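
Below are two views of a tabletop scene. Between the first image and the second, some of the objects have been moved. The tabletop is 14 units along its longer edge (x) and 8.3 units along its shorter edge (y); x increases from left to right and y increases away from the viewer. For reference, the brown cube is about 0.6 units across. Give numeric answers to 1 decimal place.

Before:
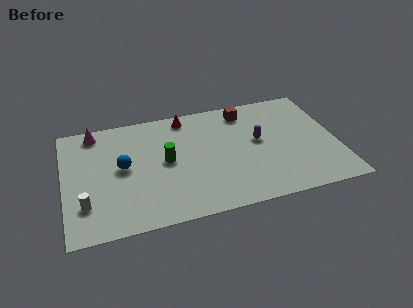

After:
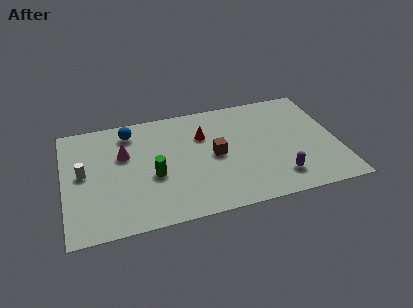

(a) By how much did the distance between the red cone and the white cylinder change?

-1.1

They were about 7.4 units apart before and 6.3 after — 1.1 units closer together.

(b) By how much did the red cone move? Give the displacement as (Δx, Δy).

(0.8, -1.6)

From the two frames, the red cone sits at roughly (6.4, 7.3) before and (7.2, 5.7) after.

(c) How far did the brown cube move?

3.4

The brown cube was near (9.5, 7.0) before and (7.7, 4.1) after, so it travelled √(1.8² + 2.9²) ≈ 3.4 units.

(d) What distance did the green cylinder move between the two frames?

1.1

From (5.2, 4.3) to (4.5, 3.4), the green cylinder covered √(0.7² + 0.9²) ≈ 1.1 units.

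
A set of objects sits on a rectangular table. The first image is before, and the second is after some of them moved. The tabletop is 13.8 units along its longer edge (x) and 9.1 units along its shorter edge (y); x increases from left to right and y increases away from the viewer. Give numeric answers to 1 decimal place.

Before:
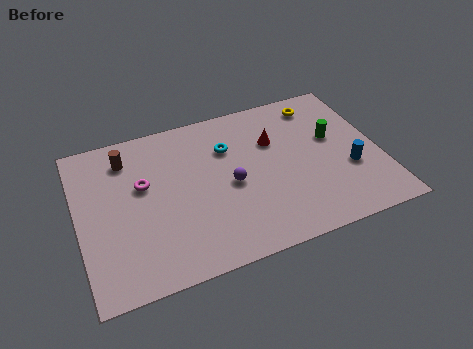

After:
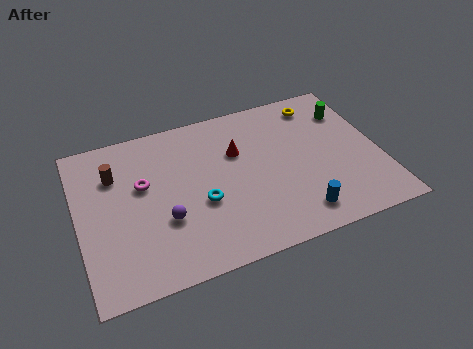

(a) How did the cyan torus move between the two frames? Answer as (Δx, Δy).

(-1.5, -2.8)

The cyan torus was at about (7.0, 6.4) and moved to about (5.5, 3.6).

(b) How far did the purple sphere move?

3.3

From (6.9, 4.2) to (3.8, 3.2), the purple sphere covered √(3.1² + 1.0²) ≈ 3.3 units.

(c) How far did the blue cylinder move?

3.2

From (12.3, 3.3) to (9.7, 1.5), the blue cylinder covered √(2.6² + 1.8²) ≈ 3.2 units.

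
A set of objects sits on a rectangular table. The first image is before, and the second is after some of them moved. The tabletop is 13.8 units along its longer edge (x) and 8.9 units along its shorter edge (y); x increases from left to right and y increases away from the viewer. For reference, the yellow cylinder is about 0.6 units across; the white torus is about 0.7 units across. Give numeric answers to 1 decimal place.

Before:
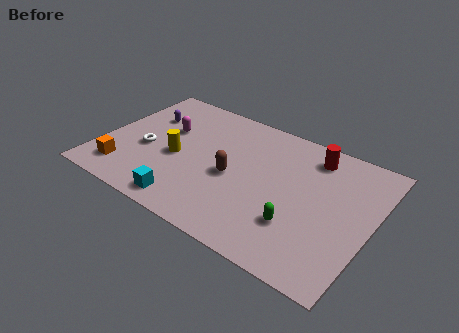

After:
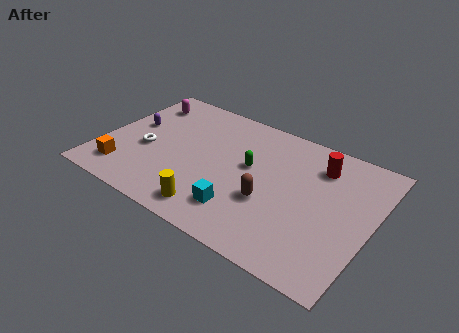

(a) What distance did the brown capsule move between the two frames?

2.1

The brown capsule was near (6.8, 4.0) before and (8.8, 3.3) after, so it travelled √(2.0² + 0.7²) ≈ 2.1 units.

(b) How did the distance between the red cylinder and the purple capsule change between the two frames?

+1.0

Before: roughly 8.7 units apart; after: 9.7. That's 1.0 units further apart.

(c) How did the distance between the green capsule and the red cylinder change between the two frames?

-1.0

The distance was about 4.8 in the first image and 3.8 in the second, so they moved 1.0 units closer together.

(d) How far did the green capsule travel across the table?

3.8

From (10.4, 2.6) to (7.5, 5.1), the green capsule covered √(2.9² + 2.5²) ≈ 3.8 units.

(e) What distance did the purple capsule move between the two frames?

1.1

From (1.8, 6.1) to (1.3, 5.1), the purple capsule covered √(0.5² + 1.0²) ≈ 1.1 units.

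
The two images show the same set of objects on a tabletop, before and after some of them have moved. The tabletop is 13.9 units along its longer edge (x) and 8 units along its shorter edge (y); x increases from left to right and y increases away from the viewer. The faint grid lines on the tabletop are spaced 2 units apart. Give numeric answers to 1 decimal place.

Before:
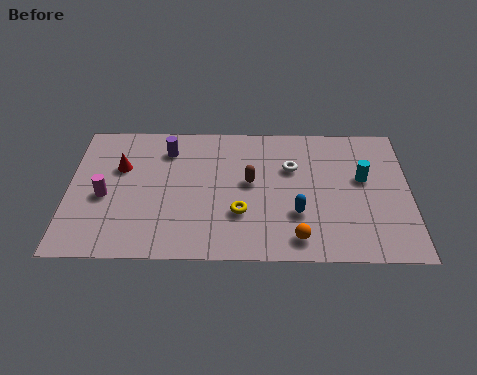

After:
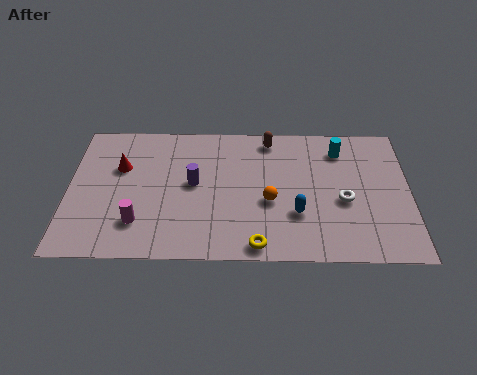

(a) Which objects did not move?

the red cone and the blue capsule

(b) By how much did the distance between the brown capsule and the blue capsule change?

+1.9

They were about 2.6 units apart before and 4.5 after — 1.9 units further apart.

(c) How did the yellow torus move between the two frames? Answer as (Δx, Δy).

(0.7, -1.8)

The yellow torus was at about (7.0, 2.6) and moved to about (7.7, 0.8).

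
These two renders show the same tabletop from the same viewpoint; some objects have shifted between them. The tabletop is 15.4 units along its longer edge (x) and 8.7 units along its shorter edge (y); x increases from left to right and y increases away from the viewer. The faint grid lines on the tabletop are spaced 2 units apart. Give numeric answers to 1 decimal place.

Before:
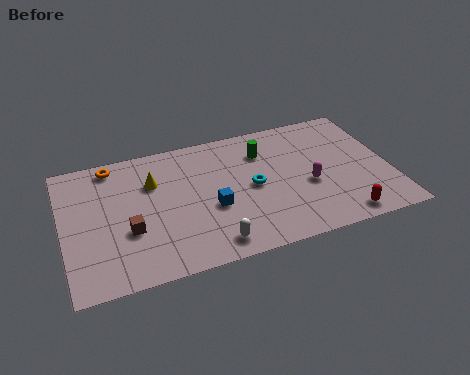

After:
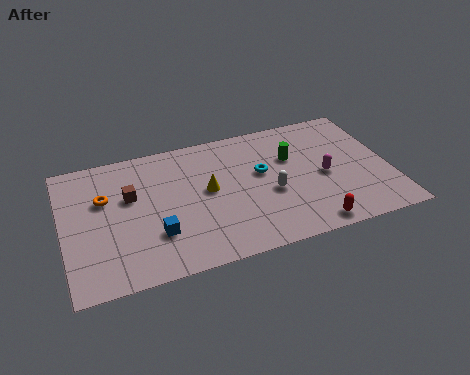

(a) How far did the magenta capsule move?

0.9

From (11.5, 3.6) to (12.3, 4.0), the magenta capsule covered √(0.8² + 0.4²) ≈ 0.9 units.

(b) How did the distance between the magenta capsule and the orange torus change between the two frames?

+0.5

Before: roughly 9.9 units apart; after: 10.4. That's 0.5 units further apart.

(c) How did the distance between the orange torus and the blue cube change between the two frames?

-2.4

They were about 6.1 units apart before and 3.7 after — 2.4 units closer together.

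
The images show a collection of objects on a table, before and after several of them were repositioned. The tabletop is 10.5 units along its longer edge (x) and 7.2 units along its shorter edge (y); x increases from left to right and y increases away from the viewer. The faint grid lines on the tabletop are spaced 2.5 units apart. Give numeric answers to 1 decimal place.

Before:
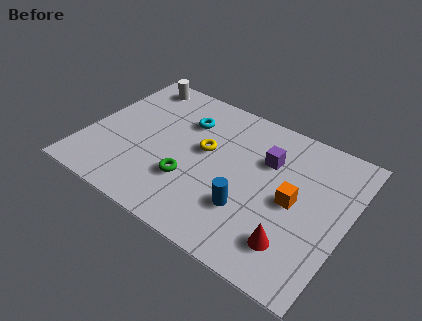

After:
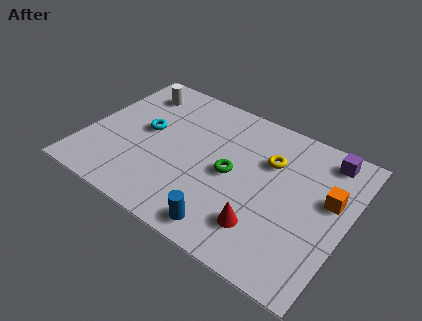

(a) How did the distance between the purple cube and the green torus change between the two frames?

+0.6

Before: roughly 3.7 units apart; after: 4.3. That's 0.6 units further apart.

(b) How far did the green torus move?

1.9

From (4.4, 2.3) to (5.9, 3.5), the green torus covered √(1.5² + 1.2²) ≈ 1.9 units.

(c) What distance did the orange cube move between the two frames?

1.5

From (8.4, 3.5) to (9.7, 4.3), the orange cube covered √(1.3² + 0.8²) ≈ 1.5 units.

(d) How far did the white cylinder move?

0.5

The white cylinder moved from about (1.4, 6.3) to (1.5, 5.8), a distance of √(0.1² + 0.5²) ≈ 0.5.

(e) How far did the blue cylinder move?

1.4

The blue cylinder was near (6.8, 2.2) before and (6.2, 0.9) after, so it travelled √(0.6² + 1.3²) ≈ 1.4 units.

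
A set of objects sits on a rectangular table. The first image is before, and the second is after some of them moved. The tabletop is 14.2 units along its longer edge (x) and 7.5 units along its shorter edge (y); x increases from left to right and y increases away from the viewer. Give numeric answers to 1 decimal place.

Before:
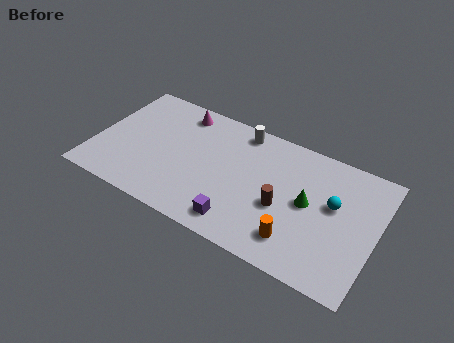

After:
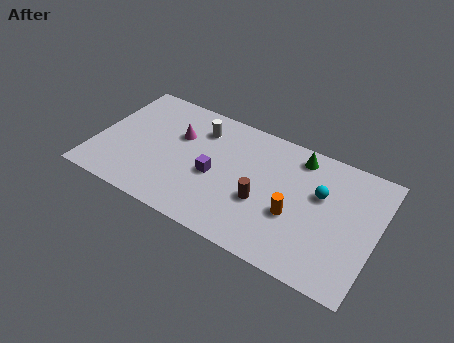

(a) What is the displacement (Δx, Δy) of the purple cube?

(-1.6, 2.1)

From the two frames, the purple cube sits at roughly (7.7, 1.2) before and (6.1, 3.3) after.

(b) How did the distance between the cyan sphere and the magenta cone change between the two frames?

-1.0

Before: roughly 8.3 units apart; after: 7.3. That's 1.0 units closer together.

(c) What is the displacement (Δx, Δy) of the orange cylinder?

(-0.3, 1.3)

From the two frames, the orange cylinder sits at roughly (10.5, 1.6) before and (10.2, 2.9) after.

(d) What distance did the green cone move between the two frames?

2.6

From (10.8, 3.9) to (10.0, 6.4), the green cone covered √(0.8² + 2.5²) ≈ 2.6 units.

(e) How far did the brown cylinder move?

1.0

From (9.6, 3.1) to (8.6, 2.9), the brown cylinder covered √(1.0² + 0.2²) ≈ 1.0 units.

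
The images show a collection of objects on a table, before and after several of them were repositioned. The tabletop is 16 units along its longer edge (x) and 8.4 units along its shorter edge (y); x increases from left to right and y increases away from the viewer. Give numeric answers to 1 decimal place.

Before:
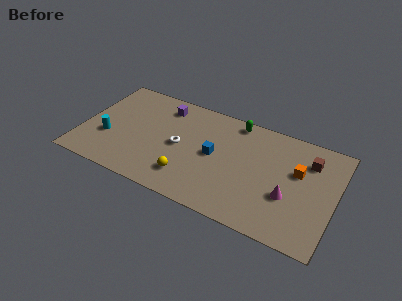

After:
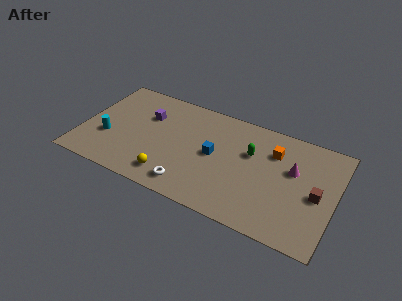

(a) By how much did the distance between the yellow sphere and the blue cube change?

+1.0

Before: roughly 2.8 units apart; after: 3.8. That's 1.0 units further apart.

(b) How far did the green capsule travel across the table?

2.4

From (9.4, 7.5) to (10.6, 5.4), the green capsule covered √(1.2² + 2.1²) ≈ 2.4 units.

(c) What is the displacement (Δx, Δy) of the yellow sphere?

(-1.1, -0.4)

The yellow sphere was at about (7.0, 1.9) and moved to about (5.9, 1.5).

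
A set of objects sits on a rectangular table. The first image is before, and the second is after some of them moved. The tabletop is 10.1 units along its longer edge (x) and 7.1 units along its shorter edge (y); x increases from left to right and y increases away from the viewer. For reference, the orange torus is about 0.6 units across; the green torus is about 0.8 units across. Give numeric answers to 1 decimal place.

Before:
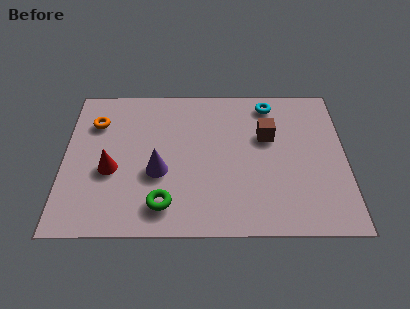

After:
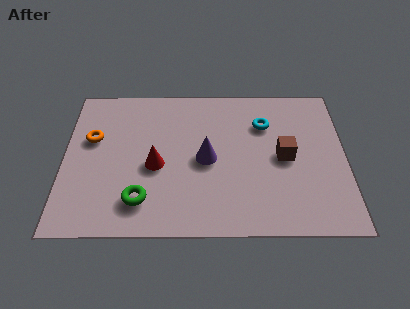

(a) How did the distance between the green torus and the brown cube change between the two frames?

+0.6

They were about 4.9 units apart before and 5.5 after — 0.6 units further apart.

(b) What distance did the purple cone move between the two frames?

1.8

From (3.4, 2.8) to (5.1, 3.4), the purple cone covered √(1.7² + 0.6²) ≈ 1.8 units.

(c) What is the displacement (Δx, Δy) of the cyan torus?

(-0.2, -1.0)

From the two frames, the cyan torus sits at roughly (7.4, 6.1) before and (7.2, 5.1) after.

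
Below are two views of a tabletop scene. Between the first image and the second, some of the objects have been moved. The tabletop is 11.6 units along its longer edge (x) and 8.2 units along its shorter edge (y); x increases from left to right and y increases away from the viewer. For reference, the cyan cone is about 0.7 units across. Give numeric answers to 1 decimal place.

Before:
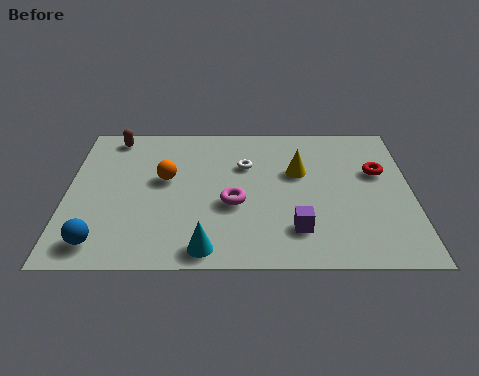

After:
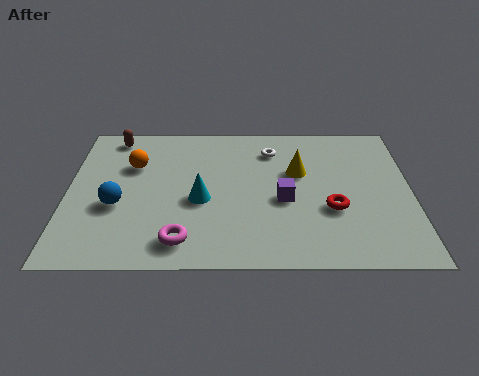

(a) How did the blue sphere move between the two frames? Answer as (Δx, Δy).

(0.5, 2.0)

From the two frames, the blue sphere sits at roughly (1.2, 1.2) before and (1.7, 3.2) after.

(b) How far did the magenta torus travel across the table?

2.6

The magenta torus moved from about (5.6, 3.3) to (3.9, 1.3), a distance of √(1.7² + 2.0²) ≈ 2.6.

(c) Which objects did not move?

the yellow cone and the brown capsule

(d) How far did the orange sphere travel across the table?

1.4

The orange sphere moved from about (3.3, 4.7) to (2.2, 5.5), a distance of √(1.1² + 0.8²) ≈ 1.4.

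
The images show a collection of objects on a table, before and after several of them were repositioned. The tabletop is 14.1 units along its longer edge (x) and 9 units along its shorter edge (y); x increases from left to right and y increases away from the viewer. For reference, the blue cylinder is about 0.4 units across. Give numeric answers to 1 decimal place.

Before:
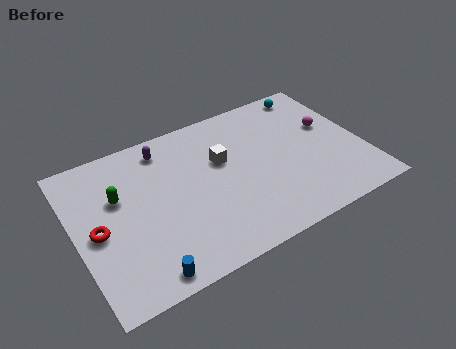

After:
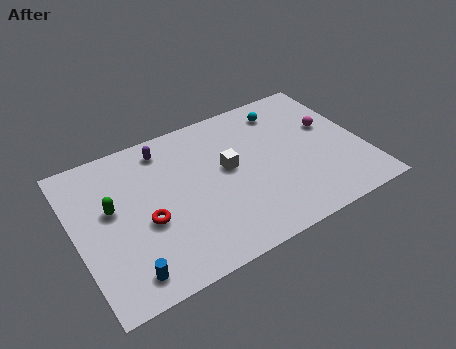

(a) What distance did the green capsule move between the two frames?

0.6

The green capsule was near (2.2, 5.7) before and (1.8, 5.2) after, so it travelled √(0.4² + 0.5²) ≈ 0.6 units.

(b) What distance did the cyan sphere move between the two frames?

1.7

The cyan sphere was near (12.3, 8.0) before and (10.7, 7.4) after, so it travelled √(1.6² + 0.6²) ≈ 1.7 units.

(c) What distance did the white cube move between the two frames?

0.6

The white cube was near (7.3, 5.6) before and (7.5, 5.0) after, so it travelled √(0.2² + 0.6²) ≈ 0.6 units.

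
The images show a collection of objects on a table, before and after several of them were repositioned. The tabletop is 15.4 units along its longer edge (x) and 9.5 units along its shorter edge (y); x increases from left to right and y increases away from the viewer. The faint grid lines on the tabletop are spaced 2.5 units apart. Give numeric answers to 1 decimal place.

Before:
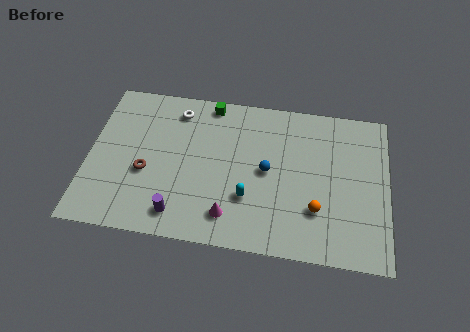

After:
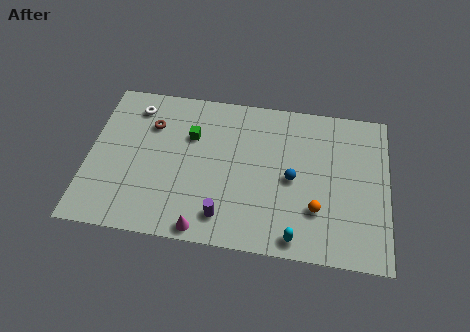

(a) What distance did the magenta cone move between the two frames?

1.6

The magenta cone was near (7.4, 1.8) before and (6.1, 0.8) after, so it travelled √(1.3² + 1.0²) ≈ 1.6 units.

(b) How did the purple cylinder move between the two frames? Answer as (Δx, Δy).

(2.3, 0.2)

The purple cylinder was at about (4.8, 1.5) and moved to about (7.1, 1.7).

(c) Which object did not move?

the orange sphere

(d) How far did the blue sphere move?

1.3

The blue sphere moved from about (9.2, 4.8) to (10.5, 4.5), a distance of √(1.3² + 0.3²) ≈ 1.3.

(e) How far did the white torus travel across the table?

2.2

From (4.4, 7.9) to (2.2, 7.8), the white torus covered √(2.2² + 0.1²) ≈ 2.2 units.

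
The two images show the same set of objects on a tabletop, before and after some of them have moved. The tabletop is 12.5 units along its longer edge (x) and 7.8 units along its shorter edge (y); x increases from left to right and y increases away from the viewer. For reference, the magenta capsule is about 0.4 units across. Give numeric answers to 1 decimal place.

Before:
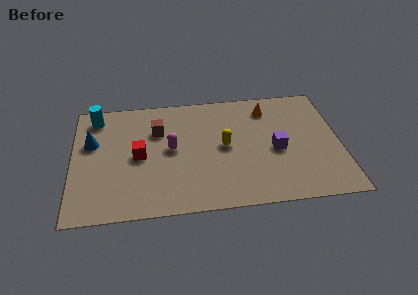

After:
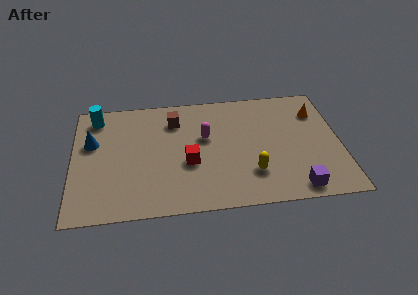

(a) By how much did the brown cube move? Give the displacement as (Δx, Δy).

(0.8, 0.6)

The brown cube started near (4.0, 5.4) and ended near (4.8, 6.0).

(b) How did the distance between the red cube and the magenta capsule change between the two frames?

+0.3

They were about 1.5 units apart before and 1.8 after — 0.3 units further apart.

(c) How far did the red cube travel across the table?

2.4

The red cube moved from about (3.1, 3.8) to (5.4, 3.1), a distance of √(2.3² + 0.7²) ≈ 2.4.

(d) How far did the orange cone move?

2.4

The orange cone moved from about (9.2, 6.3) to (11.5, 5.8), a distance of √(2.3² + 0.5²) ≈ 2.4.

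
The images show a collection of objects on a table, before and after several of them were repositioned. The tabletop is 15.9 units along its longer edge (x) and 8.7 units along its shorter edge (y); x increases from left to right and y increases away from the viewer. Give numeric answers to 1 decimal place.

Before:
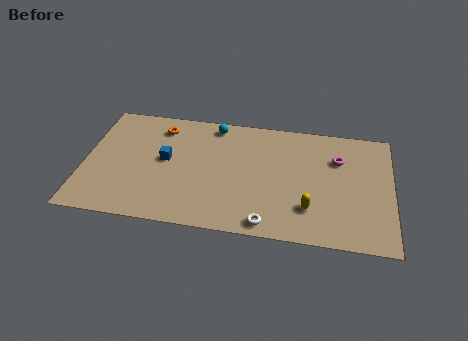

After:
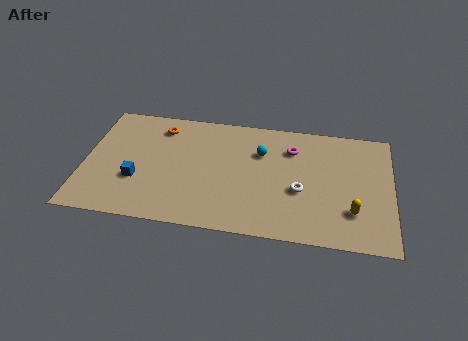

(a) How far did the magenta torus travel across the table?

2.4

From (13.1, 6.1) to (10.7, 6.5), the magenta torus covered √(2.4² + 0.4²) ≈ 2.4 units.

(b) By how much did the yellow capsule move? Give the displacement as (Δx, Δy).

(2.2, 0.1)

The yellow capsule started near (11.7, 2.3) and ended near (13.9, 2.4).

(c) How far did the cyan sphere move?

3.0

The cyan sphere moved from about (6.6, 7.7) to (9.1, 6.0), a distance of √(2.5² + 1.7²) ≈ 3.0.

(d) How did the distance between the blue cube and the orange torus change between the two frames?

+1.8

Before: roughly 2.4 units apart; after: 4.2. That's 1.8 units further apart.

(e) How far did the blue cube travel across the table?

2.2

From (4.2, 4.7) to (2.8, 3.0), the blue cube covered √(1.4² + 1.7²) ≈ 2.2 units.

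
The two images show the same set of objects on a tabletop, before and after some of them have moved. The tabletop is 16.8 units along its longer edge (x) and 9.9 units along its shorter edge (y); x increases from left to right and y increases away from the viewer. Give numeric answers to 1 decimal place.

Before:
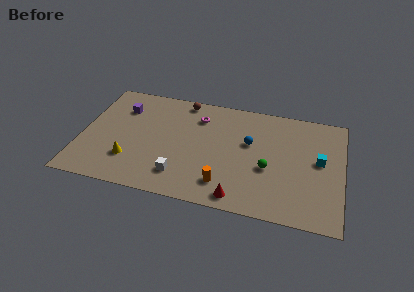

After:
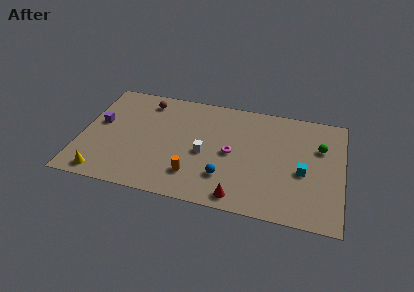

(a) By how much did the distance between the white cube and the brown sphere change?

-1.1

The distance was about 6.8 in the first image and 5.7 in the second, so they moved 1.1 units closer together.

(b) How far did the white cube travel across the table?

2.7

The white cube moved from about (6.6, 2.1) to (8.0, 4.4), a distance of √(1.4² + 2.3²) ≈ 2.7.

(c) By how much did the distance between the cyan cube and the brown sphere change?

+1.5

Before: roughly 9.7 units apart; after: 11.2. That's 1.5 units further apart.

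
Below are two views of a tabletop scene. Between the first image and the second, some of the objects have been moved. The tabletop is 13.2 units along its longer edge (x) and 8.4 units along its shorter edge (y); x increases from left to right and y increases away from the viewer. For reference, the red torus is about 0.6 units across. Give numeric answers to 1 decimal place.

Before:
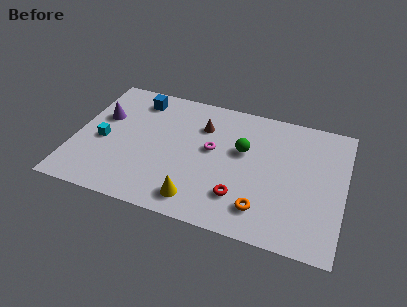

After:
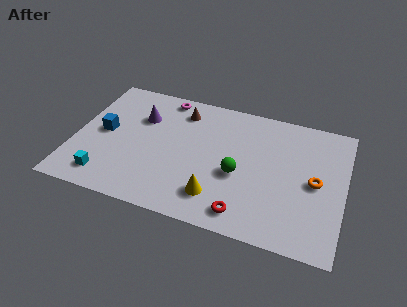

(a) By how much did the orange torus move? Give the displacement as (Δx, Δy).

(2.4, 2.4)

From the two frames, the orange torus sits at roughly (9.4, 1.7) before and (11.8, 4.1) after.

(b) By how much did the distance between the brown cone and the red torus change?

+2.1

Before: roughly 4.6 units apart; after: 6.7. That's 2.1 units further apart.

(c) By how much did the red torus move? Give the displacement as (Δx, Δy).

(0.3, -0.9)

The red torus was at about (8.3, 2.1) and moved to about (8.6, 1.2).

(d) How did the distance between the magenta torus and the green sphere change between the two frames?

+4.1

The distance was about 1.6 in the first image and 5.7 in the second, so they moved 4.1 units further apart.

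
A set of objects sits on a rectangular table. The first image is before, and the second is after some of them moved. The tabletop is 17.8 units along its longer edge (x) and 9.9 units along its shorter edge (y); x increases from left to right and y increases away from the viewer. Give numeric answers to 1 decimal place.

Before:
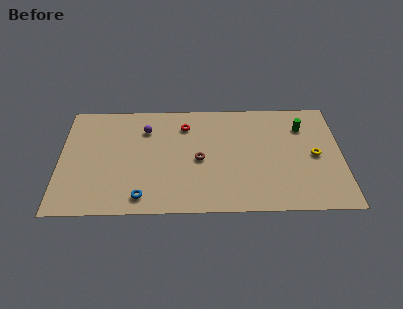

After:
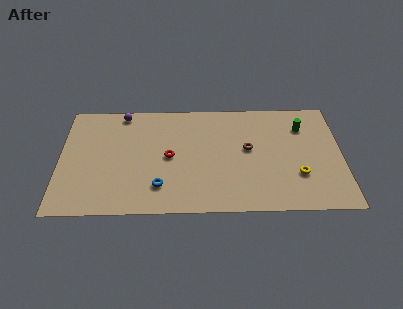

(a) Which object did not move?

the green cylinder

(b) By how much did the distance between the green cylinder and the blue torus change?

-1.4

They were about 11.8 units apart before and 10.4 after — 1.4 units closer together.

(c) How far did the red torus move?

3.0

From (7.9, 7.7) to (6.9, 4.9), the red torus covered √(1.0² + 2.8²) ≈ 3.0 units.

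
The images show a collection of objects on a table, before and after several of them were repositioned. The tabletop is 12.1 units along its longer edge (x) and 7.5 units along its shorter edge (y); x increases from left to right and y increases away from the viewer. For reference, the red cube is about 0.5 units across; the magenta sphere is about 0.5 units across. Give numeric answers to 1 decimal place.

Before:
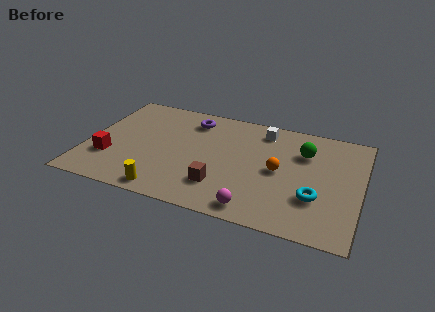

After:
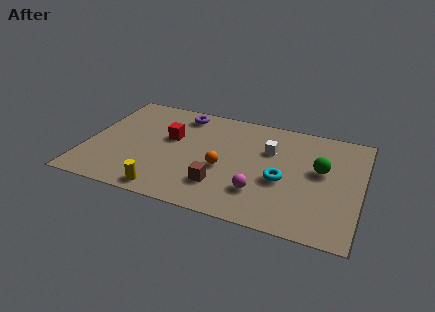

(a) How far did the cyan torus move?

1.7

From (10.2, 2.4) to (8.7, 3.1), the cyan torus covered √(1.5² + 0.7²) ≈ 1.7 units.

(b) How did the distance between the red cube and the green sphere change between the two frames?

-2.2

They were about 8.9 units apart before and 6.7 after — 2.2 units closer together.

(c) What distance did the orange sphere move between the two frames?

2.5

From (8.5, 3.7) to (6.1, 3.1), the orange sphere covered √(2.4² + 0.6²) ≈ 2.5 units.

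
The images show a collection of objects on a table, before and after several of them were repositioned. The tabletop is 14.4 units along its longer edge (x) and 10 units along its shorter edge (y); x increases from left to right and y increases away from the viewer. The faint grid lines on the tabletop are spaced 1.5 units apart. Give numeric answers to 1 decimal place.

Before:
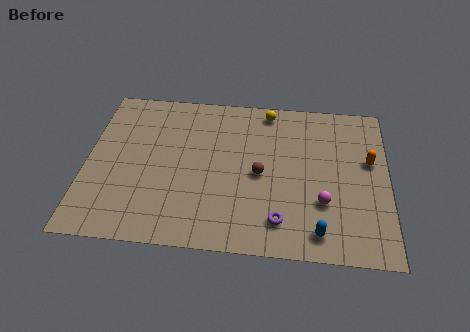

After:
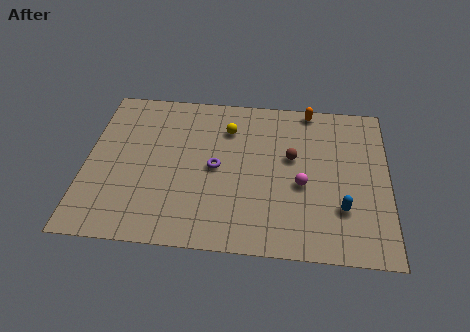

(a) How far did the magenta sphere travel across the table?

1.4

The magenta sphere was near (11.3, 3.2) before and (10.3, 4.2) after, so it travelled √(1.0² + 1.0²) ≈ 1.4 units.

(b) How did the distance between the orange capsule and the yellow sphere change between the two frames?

-1.4

They were about 5.7 units apart before and 4.3 after — 1.4 units closer together.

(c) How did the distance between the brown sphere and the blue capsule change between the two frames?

-0.5

The distance was about 4.3 in the first image and 3.8 in the second, so they moved 0.5 units closer together.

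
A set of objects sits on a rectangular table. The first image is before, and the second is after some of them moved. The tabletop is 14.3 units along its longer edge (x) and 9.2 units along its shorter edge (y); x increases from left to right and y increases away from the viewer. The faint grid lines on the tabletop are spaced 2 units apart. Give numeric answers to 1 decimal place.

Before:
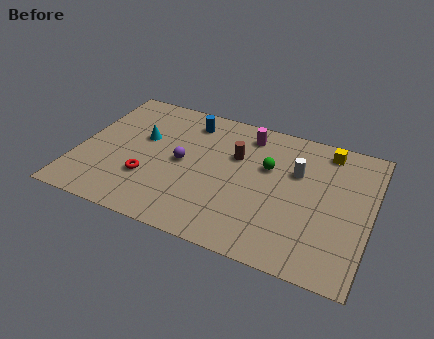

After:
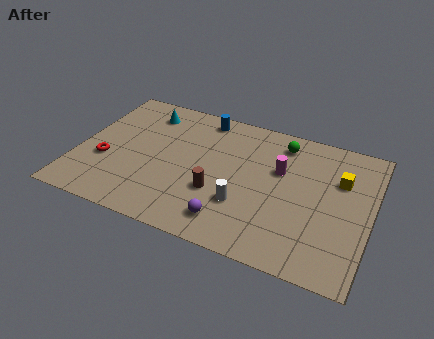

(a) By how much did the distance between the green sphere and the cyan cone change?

+0.6

Before: roughly 6.2 units apart; after: 6.8. That's 0.6 units further apart.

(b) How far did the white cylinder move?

3.9

From (10.6, 6.0) to (8.3, 2.9), the white cylinder covered √(2.3² + 3.1²) ≈ 3.9 units.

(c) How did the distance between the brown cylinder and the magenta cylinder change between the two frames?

+2.1

They were about 1.7 units apart before and 3.8 after — 2.1 units further apart.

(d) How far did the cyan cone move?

1.9

The cyan cone moved from about (3.0, 5.6) to (2.9, 7.5), a distance of √(0.1² + 1.9²) ≈ 1.9.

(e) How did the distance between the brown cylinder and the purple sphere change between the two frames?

-1.1

The distance was about 2.9 in the first image and 1.8 in the second, so they moved 1.1 units closer together.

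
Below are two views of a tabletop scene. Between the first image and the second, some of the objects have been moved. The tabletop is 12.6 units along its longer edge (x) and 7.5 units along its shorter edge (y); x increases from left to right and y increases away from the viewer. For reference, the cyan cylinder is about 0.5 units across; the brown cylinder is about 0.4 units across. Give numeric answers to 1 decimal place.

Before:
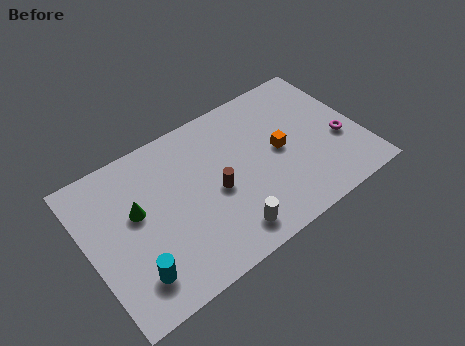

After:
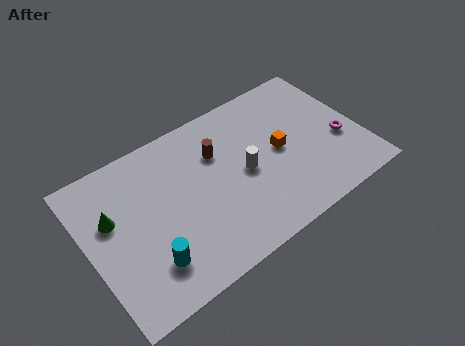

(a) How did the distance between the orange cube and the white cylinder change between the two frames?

-2.3

The distance was about 4.0 in the first image and 1.7 in the second, so they moved 2.3 units closer together.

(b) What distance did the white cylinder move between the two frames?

2.7

From (5.9, 1.2) to (7.2, 3.6), the white cylinder covered √(1.3² + 2.4²) ≈ 2.7 units.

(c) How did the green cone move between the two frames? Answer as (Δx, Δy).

(-1.1, 0.3)

The green cone started near (2.3, 4.4) and ended near (1.2, 4.7).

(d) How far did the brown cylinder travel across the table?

1.8

From (5.8, 3.4) to (6.2, 5.2), the brown cylinder covered √(0.4² + 1.8²) ≈ 1.8 units.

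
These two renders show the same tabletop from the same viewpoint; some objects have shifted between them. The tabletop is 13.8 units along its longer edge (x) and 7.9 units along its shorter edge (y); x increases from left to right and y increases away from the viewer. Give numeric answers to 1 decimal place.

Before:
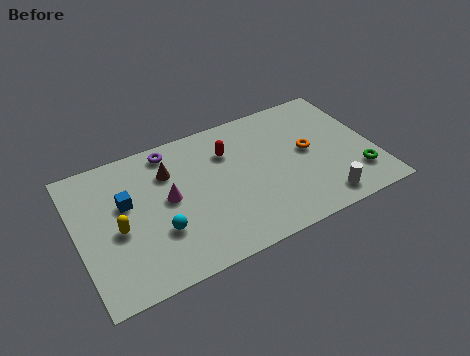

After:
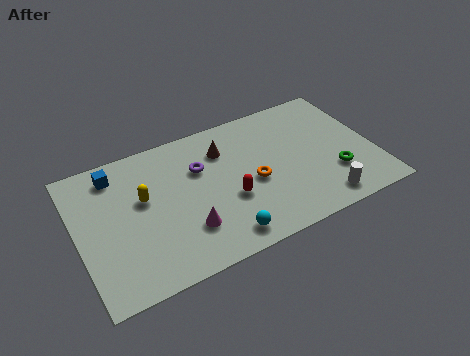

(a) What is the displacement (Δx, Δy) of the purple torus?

(1.2, -1.6)

The purple torus was at about (4.6, 6.9) and moved to about (5.8, 5.3).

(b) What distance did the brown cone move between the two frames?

2.6

From (4.4, 5.7) to (7.0, 5.9), the brown cone covered √(2.6² + 0.2²) ≈ 2.6 units.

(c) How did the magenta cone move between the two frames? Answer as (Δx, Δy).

(0.6, -2.0)

From the two frames, the magenta cone sits at roughly (4.2, 4.2) before and (4.8, 2.2) after.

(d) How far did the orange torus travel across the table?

2.8

The orange torus moved from about (10.8, 4.2) to (8.1, 3.5), a distance of √(2.7² + 0.7²) ≈ 2.8.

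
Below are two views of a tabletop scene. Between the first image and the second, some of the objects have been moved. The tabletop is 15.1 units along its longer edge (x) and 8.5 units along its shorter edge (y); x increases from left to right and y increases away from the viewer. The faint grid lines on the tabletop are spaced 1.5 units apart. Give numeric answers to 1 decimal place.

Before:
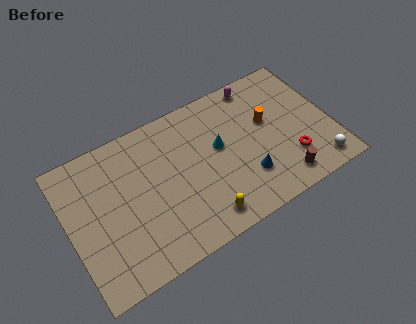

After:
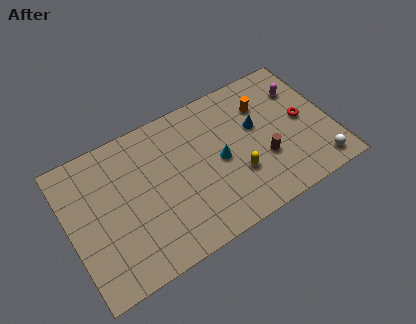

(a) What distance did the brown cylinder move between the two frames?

1.9

The brown cylinder was near (11.8, 1.3) before and (11.0, 3.0) after, so it travelled √(0.8² + 1.7²) ≈ 1.9 units.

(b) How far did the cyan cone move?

0.8

From (8.7, 4.9) to (8.6, 4.1), the cyan cone covered √(0.1² + 0.8²) ≈ 0.8 units.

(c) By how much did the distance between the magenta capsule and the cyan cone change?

+1.7

They were about 3.8 units apart before and 5.5 after — 1.7 units further apart.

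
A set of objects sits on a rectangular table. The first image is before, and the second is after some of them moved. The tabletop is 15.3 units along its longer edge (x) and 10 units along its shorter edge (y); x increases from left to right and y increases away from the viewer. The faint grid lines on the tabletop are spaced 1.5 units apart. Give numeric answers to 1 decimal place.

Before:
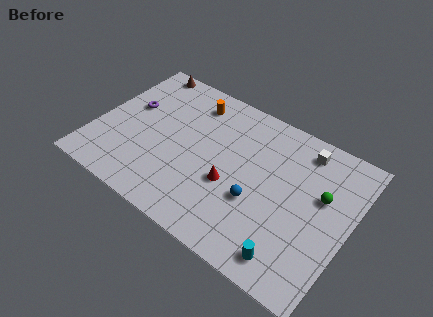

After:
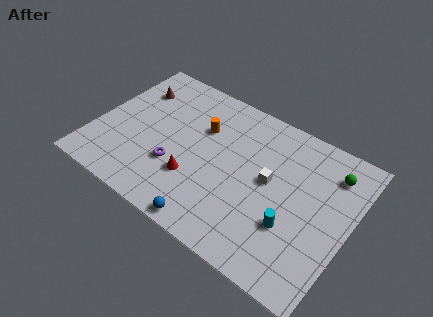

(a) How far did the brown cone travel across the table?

1.8

The brown cone moved from about (1.8, 9.2) to (1.7, 7.4), a distance of √(0.1² + 1.8²) ≈ 1.8.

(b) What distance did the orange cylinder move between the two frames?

1.7

From (5.2, 8.2) to (6.1, 6.7), the orange cylinder covered √(0.9² + 1.5²) ≈ 1.7 units.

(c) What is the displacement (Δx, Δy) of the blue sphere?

(-2.2, -2.9)

The blue sphere was at about (10.0, 3.7) and moved to about (7.8, 0.8).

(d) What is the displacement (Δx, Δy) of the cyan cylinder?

(-0.3, 1.9)

The cyan cylinder was at about (12.5, 1.4) and moved to about (12.2, 3.3).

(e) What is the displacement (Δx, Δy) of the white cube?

(-1.5, -3.1)

The white cube was at about (12.0, 8.5) and moved to about (10.5, 5.4).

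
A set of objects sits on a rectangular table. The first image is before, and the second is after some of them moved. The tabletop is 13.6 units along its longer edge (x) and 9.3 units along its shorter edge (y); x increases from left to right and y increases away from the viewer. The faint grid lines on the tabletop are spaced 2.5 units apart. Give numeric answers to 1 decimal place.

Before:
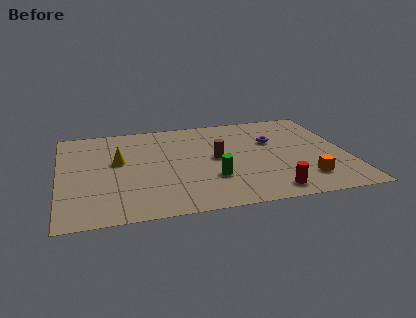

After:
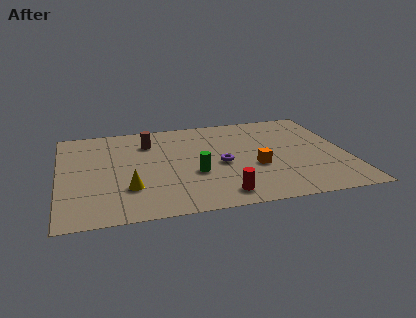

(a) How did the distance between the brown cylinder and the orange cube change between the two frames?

+1.1

They were about 4.9 units apart before and 6.0 after — 1.1 units further apart.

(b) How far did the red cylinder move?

2.3

The red cylinder was near (9.7, 1.2) before and (7.4, 1.3) after, so it travelled √(2.3² + 0.1²) ≈ 2.3 units.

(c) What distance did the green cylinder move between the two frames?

1.0

The green cylinder moved from about (7.1, 2.9) to (6.3, 3.5), a distance of √(0.8² + 0.6²) ≈ 1.0.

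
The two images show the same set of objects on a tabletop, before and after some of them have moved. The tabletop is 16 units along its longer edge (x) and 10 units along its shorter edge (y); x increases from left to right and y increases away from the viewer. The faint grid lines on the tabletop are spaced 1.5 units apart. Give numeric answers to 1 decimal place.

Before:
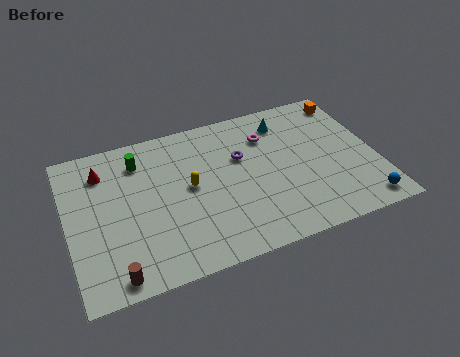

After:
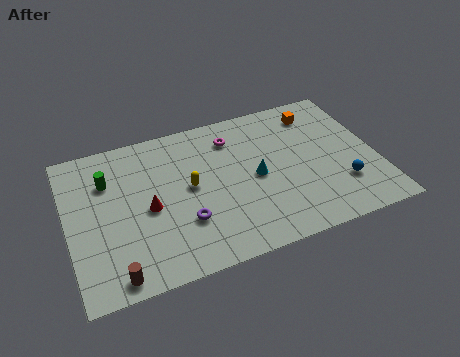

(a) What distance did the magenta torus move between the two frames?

1.9

The magenta torus was near (10.6, 7.4) before and (8.8, 7.9) after, so it travelled √(1.8² + 0.5²) ≈ 1.9 units.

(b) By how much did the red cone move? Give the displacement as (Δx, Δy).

(2.1, -3.2)

The red cone was at about (2.0, 7.8) and moved to about (4.1, 4.6).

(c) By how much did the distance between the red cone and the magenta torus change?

-2.9

They were about 8.6 units apart before and 5.7 after — 2.9 units closer together.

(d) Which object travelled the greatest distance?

the purple torus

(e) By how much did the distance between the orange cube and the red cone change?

-3.2

The distance was about 13.1 in the first image and 9.9 in the second, so they moved 3.2 units closer together.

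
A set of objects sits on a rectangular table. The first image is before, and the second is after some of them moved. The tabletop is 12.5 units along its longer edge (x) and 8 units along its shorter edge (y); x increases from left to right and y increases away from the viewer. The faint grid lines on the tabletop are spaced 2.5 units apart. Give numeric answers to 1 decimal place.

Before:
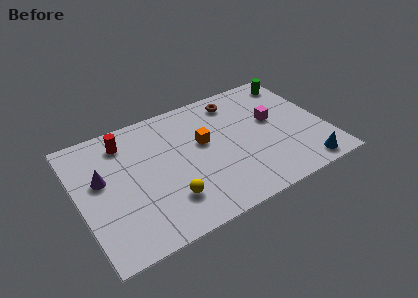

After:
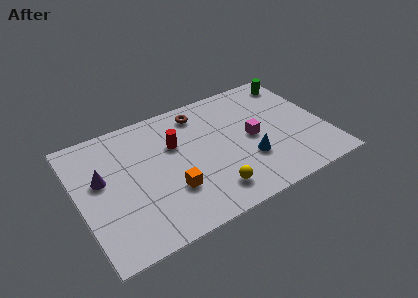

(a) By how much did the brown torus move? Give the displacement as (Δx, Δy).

(-1.9, 0.0)

The brown torus started near (8.4, 6.7) and ended near (6.5, 6.7).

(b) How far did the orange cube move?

3.0

The orange cube was near (6.4, 4.7) before and (4.4, 2.5) after, so it travelled √(2.0² + 2.2²) ≈ 3.0 units.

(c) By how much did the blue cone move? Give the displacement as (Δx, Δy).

(-2.6, 1.7)

From the two frames, the blue cone sits at roughly (11.0, 0.9) before and (8.4, 2.6) after.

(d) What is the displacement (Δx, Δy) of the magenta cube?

(-1.2, -0.7)

From the two frames, the magenta cube sits at roughly (10.0, 4.6) before and (8.8, 3.9) after.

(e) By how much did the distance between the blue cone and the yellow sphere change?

-4.5

Before: roughly 6.9 units apart; after: 2.4. That's 4.5 units closer together.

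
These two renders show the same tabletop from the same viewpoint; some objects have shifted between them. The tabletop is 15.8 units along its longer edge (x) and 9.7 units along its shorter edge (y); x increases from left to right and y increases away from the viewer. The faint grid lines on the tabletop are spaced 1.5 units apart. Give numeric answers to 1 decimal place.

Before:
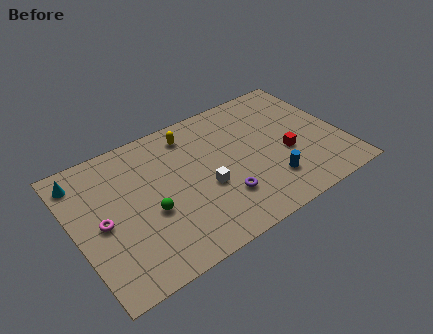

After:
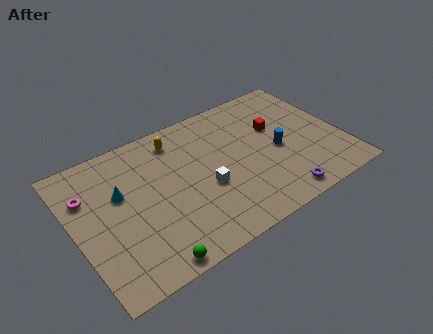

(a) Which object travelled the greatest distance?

the purple torus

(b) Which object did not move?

the white cube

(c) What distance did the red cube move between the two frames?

2.2

From (12.4, 3.9) to (12.2, 6.1), the red cube covered √(0.2² + 2.2²) ≈ 2.2 units.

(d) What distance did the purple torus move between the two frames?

3.5

The purple torus was near (8.3, 2.7) before and (11.4, 1.1) after, so it travelled √(3.1² + 1.6²) ≈ 3.5 units.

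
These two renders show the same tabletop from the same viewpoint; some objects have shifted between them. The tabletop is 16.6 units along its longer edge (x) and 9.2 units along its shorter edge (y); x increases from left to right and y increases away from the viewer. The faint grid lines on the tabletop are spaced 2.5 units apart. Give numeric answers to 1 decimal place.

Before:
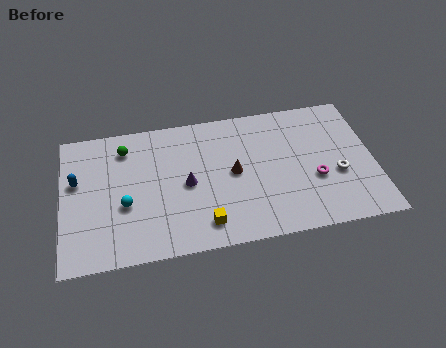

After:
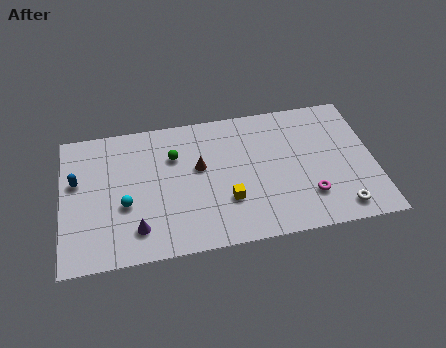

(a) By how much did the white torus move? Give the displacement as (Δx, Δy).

(0.0, -2.3)

The white torus started near (14.6, 3.6) and ended near (14.6, 1.3).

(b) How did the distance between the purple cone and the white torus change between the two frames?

+2.7

Before: roughly 8.0 units apart; after: 10.7. That's 2.7 units further apart.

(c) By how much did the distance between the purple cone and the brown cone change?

+2.4

The distance was about 2.5 in the first image and 4.9 in the second, so they moved 2.4 units further apart.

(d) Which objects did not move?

the cyan sphere and the blue capsule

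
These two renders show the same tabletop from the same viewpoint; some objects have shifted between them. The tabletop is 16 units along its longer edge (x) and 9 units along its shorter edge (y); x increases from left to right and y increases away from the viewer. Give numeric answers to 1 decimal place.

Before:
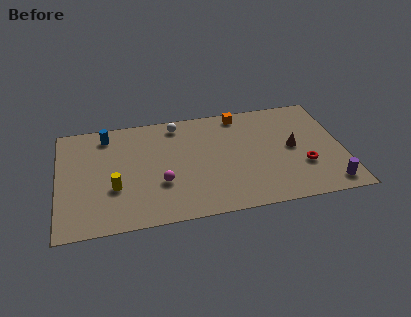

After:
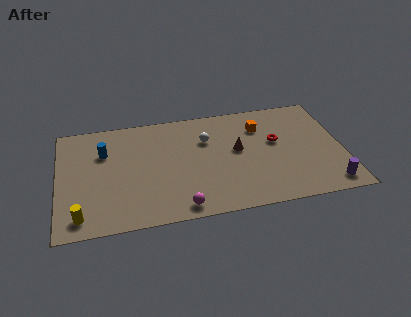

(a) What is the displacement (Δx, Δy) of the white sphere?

(1.6, -1.6)

From the two frames, the white sphere sits at roughly (6.8, 7.8) before and (8.4, 6.2) after.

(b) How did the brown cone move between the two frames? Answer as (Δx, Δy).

(-3.1, 0.4)

The brown cone started near (13.2, 4.6) and ended near (10.1, 5.0).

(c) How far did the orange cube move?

1.7

The orange cube moved from about (10.4, 8.0) to (11.5, 6.7), a distance of √(1.1² + 1.3²) ≈ 1.7.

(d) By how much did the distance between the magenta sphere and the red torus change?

-0.9

The distance was about 8.0 in the first image and 7.1 in the second, so they moved 0.9 units closer together.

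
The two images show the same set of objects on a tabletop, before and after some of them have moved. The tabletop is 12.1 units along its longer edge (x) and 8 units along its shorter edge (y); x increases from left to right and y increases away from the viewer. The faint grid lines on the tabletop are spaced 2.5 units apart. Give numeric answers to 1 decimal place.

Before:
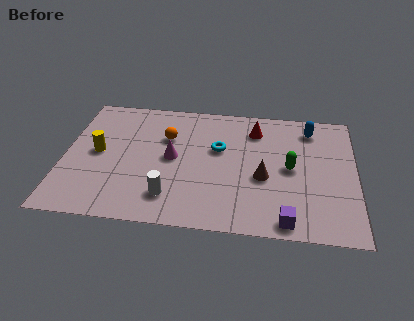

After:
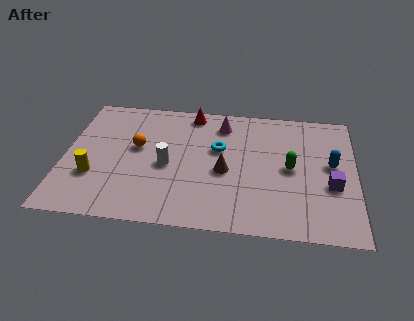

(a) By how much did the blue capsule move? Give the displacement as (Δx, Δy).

(0.9, -2.2)

From the two frames, the blue capsule sits at roughly (10.2, 6.6) before and (11.1, 4.4) after.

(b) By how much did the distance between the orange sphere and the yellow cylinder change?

-0.5

The distance was about 3.1 in the first image and 2.6 in the second, so they moved 0.5 units closer together.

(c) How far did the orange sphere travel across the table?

1.4

From (4.2, 5.4) to (3.0, 4.6), the orange sphere covered √(1.2² + 0.8²) ≈ 1.4 units.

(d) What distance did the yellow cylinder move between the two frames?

1.5

The yellow cylinder moved from about (1.4, 4.1) to (1.3, 2.6), a distance of √(0.1² + 1.5²) ≈ 1.5.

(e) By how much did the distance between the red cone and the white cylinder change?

-2.1

The distance was about 5.7 in the first image and 3.6 in the second, so they moved 2.1 units closer together.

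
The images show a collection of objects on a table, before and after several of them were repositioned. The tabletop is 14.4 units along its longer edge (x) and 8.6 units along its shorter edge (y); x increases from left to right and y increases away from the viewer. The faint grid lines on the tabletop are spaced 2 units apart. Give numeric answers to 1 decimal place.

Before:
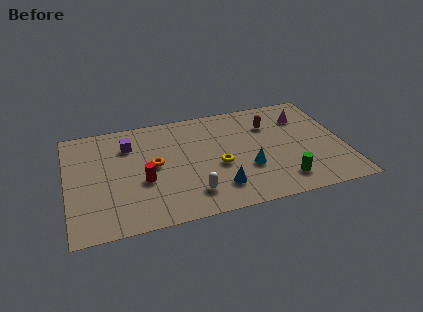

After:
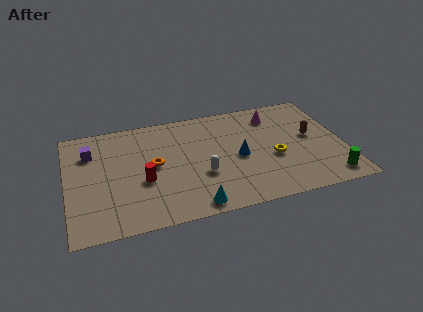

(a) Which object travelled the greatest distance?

the cyan cone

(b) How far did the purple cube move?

2.0

The purple cube was near (3.3, 6.4) before and (1.3, 6.3) after, so it travelled √(2.0² + 0.1²) ≈ 2.0 units.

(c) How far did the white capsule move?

1.4

The white capsule was near (6.3, 1.8) before and (6.9, 3.1) after, so it travelled √(0.6² + 1.3²) ≈ 1.4 units.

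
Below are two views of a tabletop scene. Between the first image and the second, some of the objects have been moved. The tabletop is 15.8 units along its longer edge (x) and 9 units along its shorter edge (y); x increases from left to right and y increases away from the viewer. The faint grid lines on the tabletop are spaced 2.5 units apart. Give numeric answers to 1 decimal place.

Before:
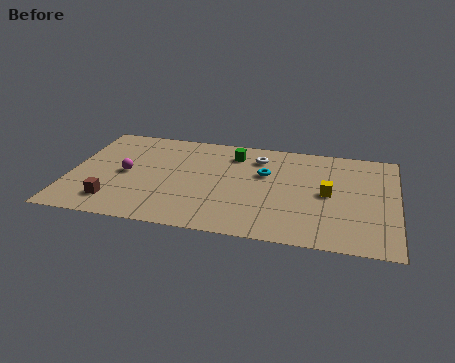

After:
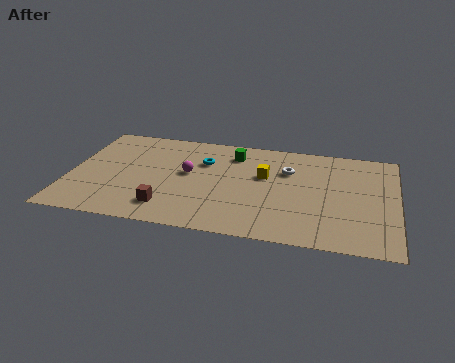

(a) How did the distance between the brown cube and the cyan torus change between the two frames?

-3.5

They were about 8.1 units apart before and 4.6 after — 3.5 units closer together.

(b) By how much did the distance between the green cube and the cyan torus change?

-0.5

Before: roughly 2.2 units apart; after: 1.7. That's 0.5 units closer together.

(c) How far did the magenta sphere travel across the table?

3.1

From (2.7, 4.4) to (5.7, 5.0), the magenta sphere covered √(3.0² + 0.6²) ≈ 3.1 units.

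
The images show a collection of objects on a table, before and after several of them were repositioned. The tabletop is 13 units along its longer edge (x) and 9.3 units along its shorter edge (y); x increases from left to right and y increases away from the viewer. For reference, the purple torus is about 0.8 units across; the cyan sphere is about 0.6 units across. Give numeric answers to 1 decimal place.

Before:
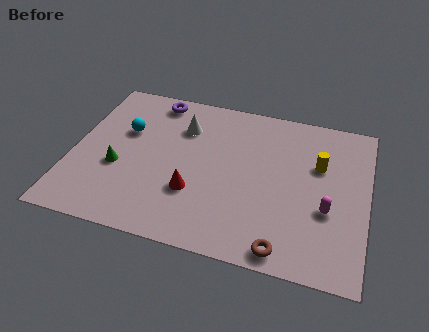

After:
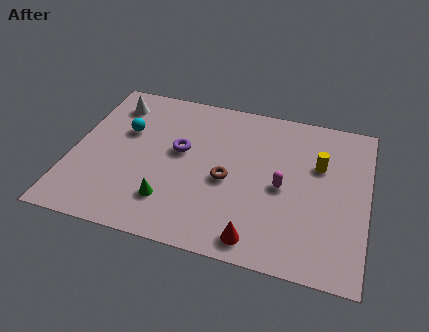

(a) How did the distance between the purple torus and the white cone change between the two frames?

+1.9

The distance was about 2.0 in the first image and 3.9 in the second, so they moved 1.9 units further apart.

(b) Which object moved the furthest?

the brown torus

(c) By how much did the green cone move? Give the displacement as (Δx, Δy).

(2.4, -1.4)

The green cone was at about (2.1, 3.6) and moved to about (4.5, 2.2).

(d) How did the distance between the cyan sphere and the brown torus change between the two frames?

-3.9

Before: roughly 8.9 units apart; after: 5.0. That's 3.9 units closer together.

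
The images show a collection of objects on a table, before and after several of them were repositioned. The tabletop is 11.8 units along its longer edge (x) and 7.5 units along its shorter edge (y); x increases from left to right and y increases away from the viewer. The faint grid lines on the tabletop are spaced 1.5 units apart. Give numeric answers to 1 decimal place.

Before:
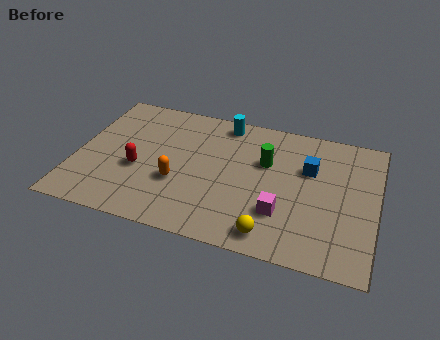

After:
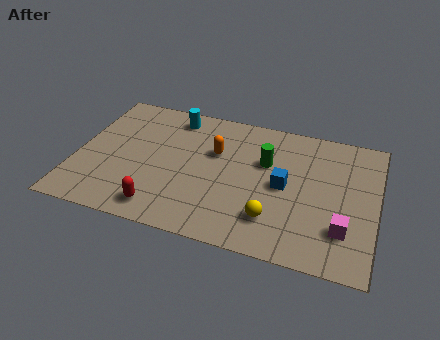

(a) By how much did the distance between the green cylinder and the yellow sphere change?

-0.8

They were about 3.8 units apart before and 3.0 after — 0.8 units closer together.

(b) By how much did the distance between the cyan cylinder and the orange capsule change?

-1.8

The distance was about 4.2 in the first image and 2.4 in the second, so they moved 1.8 units closer together.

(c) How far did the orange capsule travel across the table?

2.5

The orange capsule moved from about (4.1, 2.7) to (5.4, 4.8), a distance of √(1.3² + 2.1²) ≈ 2.5.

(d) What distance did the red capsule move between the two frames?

2.2

The red capsule was near (2.5, 3.0) before and (3.6, 1.1) after, so it travelled √(1.1² + 1.9²) ≈ 2.2 units.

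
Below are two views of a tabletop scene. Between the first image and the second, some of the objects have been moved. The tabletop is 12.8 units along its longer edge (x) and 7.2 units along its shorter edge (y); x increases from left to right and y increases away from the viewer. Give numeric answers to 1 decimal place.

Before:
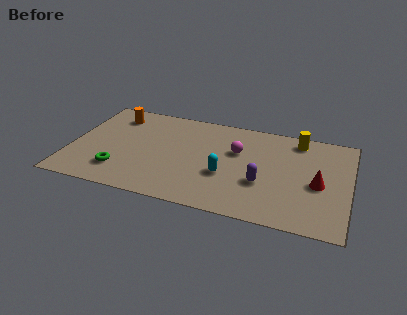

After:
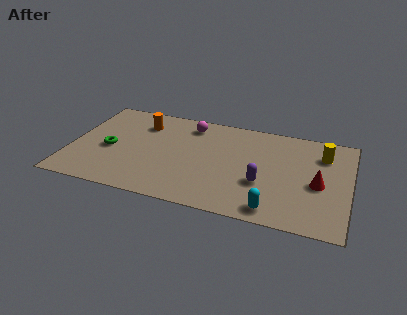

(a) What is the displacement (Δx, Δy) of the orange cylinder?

(1.3, -0.3)

The orange cylinder was at about (1.8, 5.8) and moved to about (3.1, 5.5).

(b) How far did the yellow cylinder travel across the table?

1.4

The yellow cylinder moved from about (10.3, 6.2) to (11.5, 5.4), a distance of √(1.2² + 0.8²) ≈ 1.4.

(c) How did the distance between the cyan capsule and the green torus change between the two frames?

+3.1

They were about 4.9 units apart before and 8.0 after — 3.1 units further apart.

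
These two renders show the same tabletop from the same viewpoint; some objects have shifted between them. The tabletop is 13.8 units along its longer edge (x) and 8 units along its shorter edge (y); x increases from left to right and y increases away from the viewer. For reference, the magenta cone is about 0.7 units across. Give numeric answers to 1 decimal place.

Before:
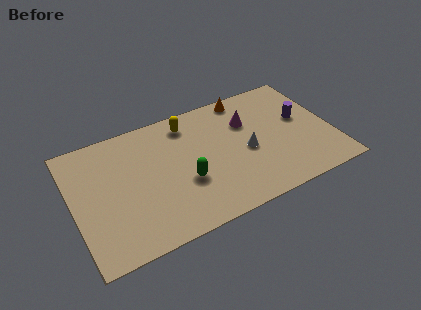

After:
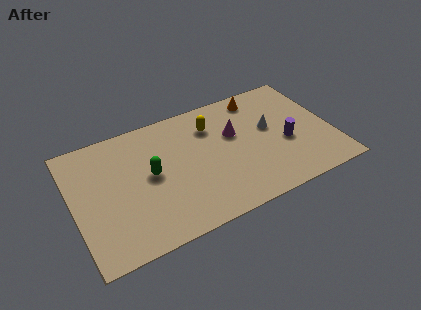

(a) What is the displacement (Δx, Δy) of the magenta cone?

(-0.8, -0.5)

From the two frames, the magenta cone sits at roughly (9.5, 5.5) before and (8.7, 5.0) after.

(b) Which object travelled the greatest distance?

the green capsule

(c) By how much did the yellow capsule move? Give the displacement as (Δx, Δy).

(1.2, -0.7)

From the two frames, the yellow capsule sits at roughly (6.4, 6.7) before and (7.6, 6.0) after.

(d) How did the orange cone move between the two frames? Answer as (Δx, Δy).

(0.7, -0.3)

From the two frames, the orange cone sits at roughly (9.6, 7.2) before and (10.3, 6.9) after.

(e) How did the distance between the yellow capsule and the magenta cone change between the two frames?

-1.8

Before: roughly 3.3 units apart; after: 1.5. That's 1.8 units closer together.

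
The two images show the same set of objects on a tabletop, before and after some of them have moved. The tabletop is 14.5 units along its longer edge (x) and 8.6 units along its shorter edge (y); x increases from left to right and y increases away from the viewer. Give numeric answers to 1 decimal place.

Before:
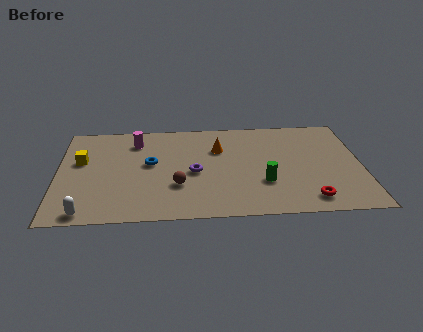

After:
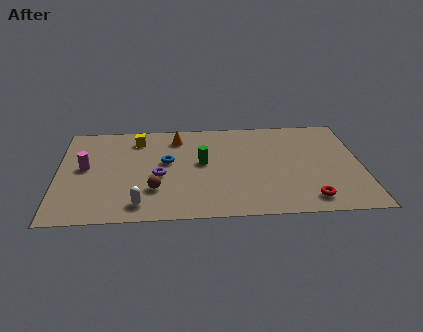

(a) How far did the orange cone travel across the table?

2.3

From (7.7, 5.9) to (5.7, 7.0), the orange cone covered √(2.0² + 1.1²) ≈ 2.3 units.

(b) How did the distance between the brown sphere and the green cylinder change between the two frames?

-0.9

They were about 4.1 units apart before and 3.2 after — 0.9 units closer together.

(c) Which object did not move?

the red torus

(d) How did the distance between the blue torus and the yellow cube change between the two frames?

-0.8

They were about 3.3 units apart before and 2.5 after — 0.8 units closer together.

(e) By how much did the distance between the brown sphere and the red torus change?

+1.0

They were about 6.4 units apart before and 7.4 after — 1.0 units further apart.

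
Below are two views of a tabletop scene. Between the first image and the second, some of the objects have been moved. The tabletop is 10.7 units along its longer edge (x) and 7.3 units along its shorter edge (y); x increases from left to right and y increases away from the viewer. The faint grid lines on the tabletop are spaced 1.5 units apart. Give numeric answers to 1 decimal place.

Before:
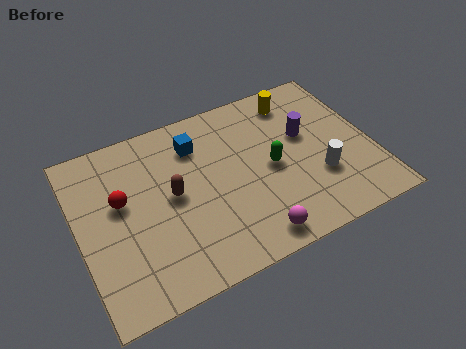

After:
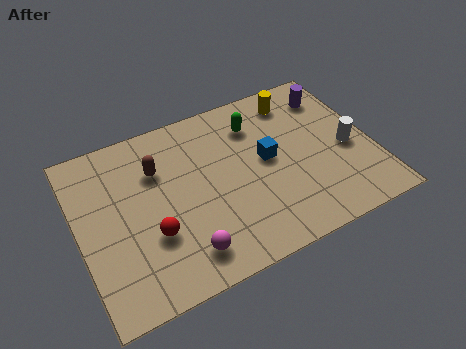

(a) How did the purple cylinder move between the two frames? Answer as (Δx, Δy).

(1.2, 1.4)

From the two frames, the purple cylinder sits at roughly (8.4, 4.4) before and (9.6, 5.8) after.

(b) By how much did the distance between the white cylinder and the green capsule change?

+2.0

Before: roughly 1.9 units apart; after: 3.9. That's 2.0 units further apart.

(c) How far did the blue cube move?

2.9

The blue cube was near (4.5, 5.6) before and (6.9, 3.9) after, so it travelled √(2.4² + 1.7²) ≈ 2.9 units.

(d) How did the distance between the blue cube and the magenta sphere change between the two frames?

-0.6

They were about 4.9 units apart before and 4.3 after — 0.6 units closer together.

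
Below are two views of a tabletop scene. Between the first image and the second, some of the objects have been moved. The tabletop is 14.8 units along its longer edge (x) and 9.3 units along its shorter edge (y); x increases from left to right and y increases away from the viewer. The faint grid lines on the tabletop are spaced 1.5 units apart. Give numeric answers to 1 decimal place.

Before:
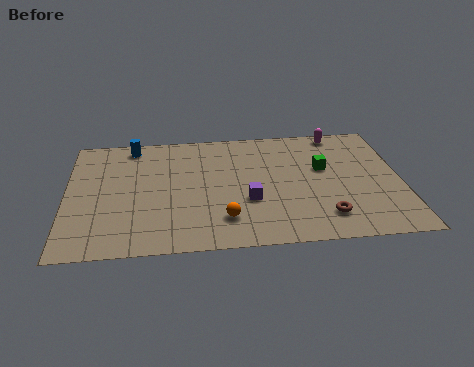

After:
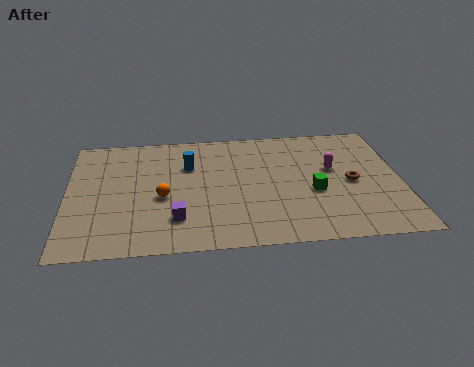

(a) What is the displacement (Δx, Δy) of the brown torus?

(1.3, 2.5)

From the two frames, the brown torus sits at roughly (11.3, 1.9) before and (12.6, 4.4) after.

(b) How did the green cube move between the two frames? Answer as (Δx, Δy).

(-0.5, -1.8)

The green cube was at about (11.4, 5.6) and moved to about (10.9, 3.8).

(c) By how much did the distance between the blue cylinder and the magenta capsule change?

-2.8

The distance was about 9.3 in the first image and 6.5 in the second, so they moved 2.8 units closer together.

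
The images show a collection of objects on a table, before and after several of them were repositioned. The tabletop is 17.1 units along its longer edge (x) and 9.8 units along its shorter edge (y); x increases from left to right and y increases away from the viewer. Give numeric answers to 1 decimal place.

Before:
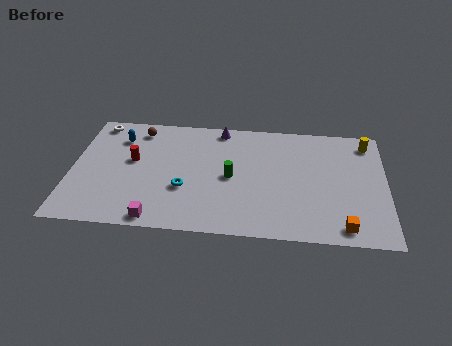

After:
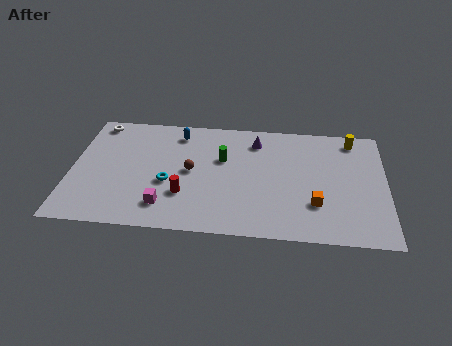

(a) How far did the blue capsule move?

3.3

The blue capsule moved from about (2.5, 7.5) to (5.7, 8.2), a distance of √(3.2² + 0.7²) ≈ 3.3.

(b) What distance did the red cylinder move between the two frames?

3.9

The red cylinder moved from about (3.3, 5.6) to (6.2, 3.0), a distance of √(2.9² + 2.6²) ≈ 3.9.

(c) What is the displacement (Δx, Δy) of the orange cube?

(-1.5, 1.7)

The orange cube started near (14.8, 1.2) and ended near (13.3, 2.9).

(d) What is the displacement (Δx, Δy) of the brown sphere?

(3.0, -3.3)

The brown sphere was at about (3.5, 8.3) and moved to about (6.5, 5.0).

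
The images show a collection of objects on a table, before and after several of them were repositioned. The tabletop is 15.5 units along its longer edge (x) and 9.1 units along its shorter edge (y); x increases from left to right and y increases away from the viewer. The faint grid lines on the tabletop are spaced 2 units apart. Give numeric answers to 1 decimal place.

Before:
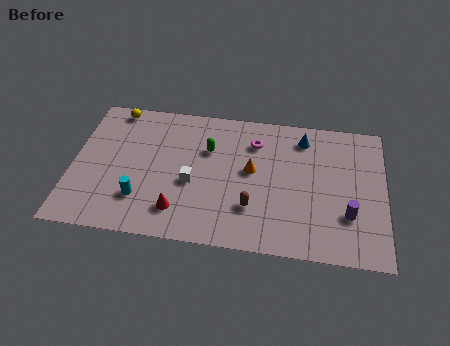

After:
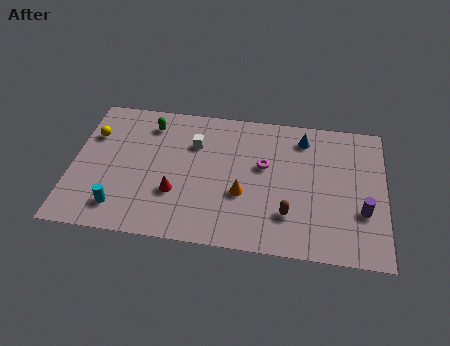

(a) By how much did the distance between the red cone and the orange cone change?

-1.4

Before: roughly 4.7 units apart; after: 3.3. That's 1.4 units closer together.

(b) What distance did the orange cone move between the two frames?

1.6

The orange cone was near (8.9, 5.0) before and (8.5, 3.4) after, so it travelled √(0.4² + 1.6²) ≈ 1.6 units.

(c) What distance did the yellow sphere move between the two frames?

2.1

The yellow sphere was near (1.9, 8.2) before and (0.9, 6.3) after, so it travelled √(1.0² + 1.9²) ≈ 2.1 units.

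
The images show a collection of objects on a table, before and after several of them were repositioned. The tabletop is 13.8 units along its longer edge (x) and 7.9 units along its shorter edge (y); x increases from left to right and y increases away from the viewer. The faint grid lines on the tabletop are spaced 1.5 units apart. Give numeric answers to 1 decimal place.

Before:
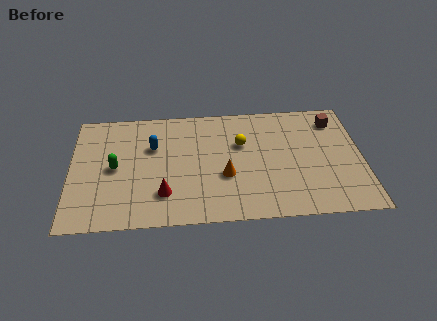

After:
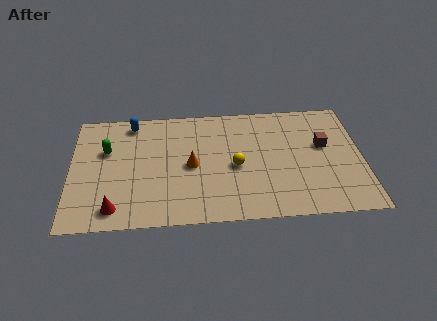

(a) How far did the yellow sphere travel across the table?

1.5

From (8.1, 5.1) to (7.8, 3.6), the yellow sphere covered √(0.3² + 1.5²) ≈ 1.5 units.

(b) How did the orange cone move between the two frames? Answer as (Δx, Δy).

(-1.6, 0.8)

The orange cone started near (7.3, 3.0) and ended near (5.7, 3.8).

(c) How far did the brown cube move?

1.8

The brown cube was near (12.6, 6.4) before and (12.0, 4.7) after, so it travelled √(0.6² + 1.7²) ≈ 1.8 units.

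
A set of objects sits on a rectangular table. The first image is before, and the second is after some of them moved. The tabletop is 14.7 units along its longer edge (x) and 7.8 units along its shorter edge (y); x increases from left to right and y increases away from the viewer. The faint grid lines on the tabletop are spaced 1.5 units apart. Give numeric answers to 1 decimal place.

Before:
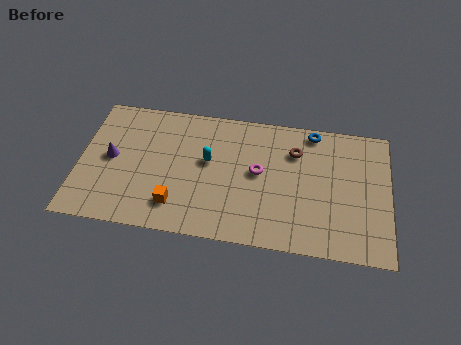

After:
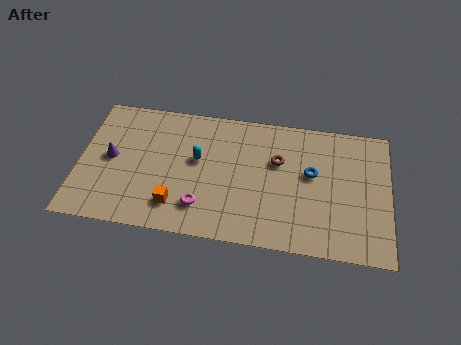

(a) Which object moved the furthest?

the magenta torus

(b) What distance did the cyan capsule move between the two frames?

0.5

The cyan capsule was near (6.1, 4.5) before and (5.6, 4.5) after, so it travelled √(0.5² + 0.0²) ≈ 0.5 units.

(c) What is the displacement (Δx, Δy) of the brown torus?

(-0.8, -0.7)

From the two frames, the brown torus sits at roughly (10.2, 5.7) before and (9.4, 5.0) after.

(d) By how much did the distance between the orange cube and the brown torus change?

-1.1

Before: roughly 6.8 units apart; after: 5.7. That's 1.1 units closer together.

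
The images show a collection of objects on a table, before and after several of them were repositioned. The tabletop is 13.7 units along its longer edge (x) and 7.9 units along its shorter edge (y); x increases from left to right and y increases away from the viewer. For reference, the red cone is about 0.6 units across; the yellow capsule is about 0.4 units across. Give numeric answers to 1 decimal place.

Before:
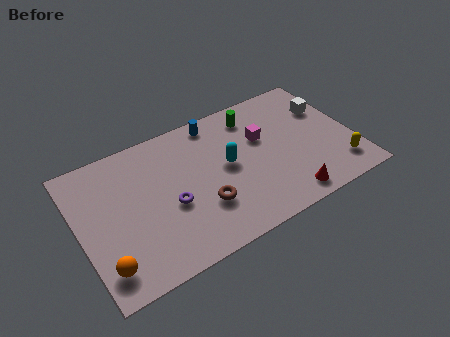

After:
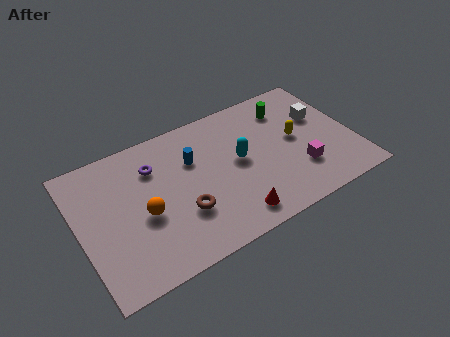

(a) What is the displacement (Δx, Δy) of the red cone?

(-2.7, 0.2)

From the two frames, the red cone sits at roughly (9.9, 1.0) before and (7.2, 1.2) after.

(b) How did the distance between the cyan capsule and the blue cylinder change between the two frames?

-0.3

Before: roughly 2.8 units apart; after: 2.5. That's 0.3 units closer together.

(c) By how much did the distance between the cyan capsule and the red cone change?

-1.0

The distance was about 4.1 in the first image and 3.1 in the second, so they moved 1.0 units closer together.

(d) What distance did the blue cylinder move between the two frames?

2.2

The blue cylinder was near (7.2, 7.0) before and (5.8, 5.3) after, so it travelled √(1.4² + 1.7²) ≈ 2.2 units.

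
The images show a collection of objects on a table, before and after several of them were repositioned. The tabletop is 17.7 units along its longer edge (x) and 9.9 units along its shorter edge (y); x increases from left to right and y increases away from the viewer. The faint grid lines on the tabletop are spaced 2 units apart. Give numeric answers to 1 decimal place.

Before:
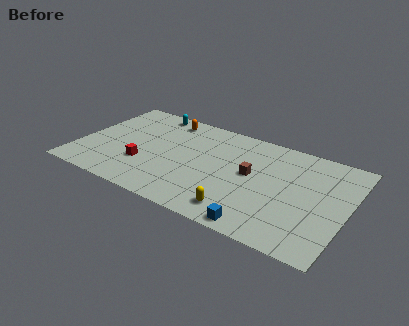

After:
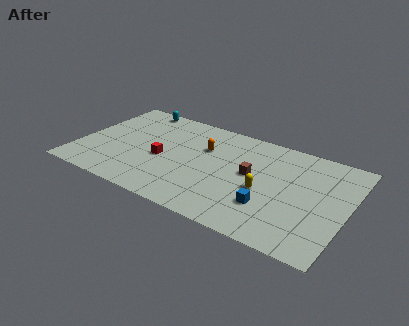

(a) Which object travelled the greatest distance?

the orange capsule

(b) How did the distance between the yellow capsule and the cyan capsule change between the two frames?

+0.3

They were about 10.3 units apart before and 10.6 after — 0.3 units further apart.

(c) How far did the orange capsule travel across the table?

3.5

The orange capsule was near (5.2, 8.5) before and (8.1, 6.6) after, so it travelled √(2.9² + 1.9²) ≈ 3.5 units.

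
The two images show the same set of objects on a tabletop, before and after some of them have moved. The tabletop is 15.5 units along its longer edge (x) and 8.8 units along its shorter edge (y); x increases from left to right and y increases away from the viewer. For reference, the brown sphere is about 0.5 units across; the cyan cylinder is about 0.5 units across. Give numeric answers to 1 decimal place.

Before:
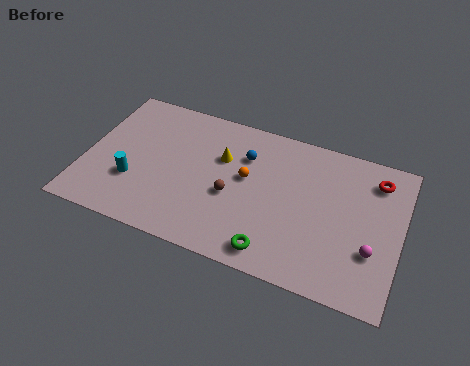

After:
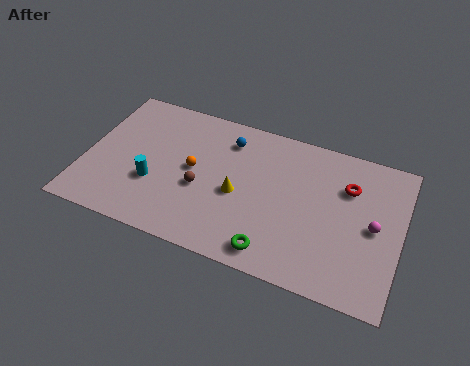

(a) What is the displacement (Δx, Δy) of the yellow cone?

(1.0, -1.9)

The yellow cone was at about (6.6, 5.8) and moved to about (7.6, 3.9).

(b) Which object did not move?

the green torus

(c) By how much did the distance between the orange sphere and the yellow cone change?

+0.9

They were about 1.5 units apart before and 2.4 after — 0.9 units further apart.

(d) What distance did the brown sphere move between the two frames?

1.5

The brown sphere moved from about (7.3, 3.7) to (5.8, 3.6), a distance of √(1.5² + 0.1²) ≈ 1.5.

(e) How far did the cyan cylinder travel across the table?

1.0

The cyan cylinder was near (2.5, 2.9) before and (3.5, 3.1) after, so it travelled √(1.0² + 0.2²) ≈ 1.0 units.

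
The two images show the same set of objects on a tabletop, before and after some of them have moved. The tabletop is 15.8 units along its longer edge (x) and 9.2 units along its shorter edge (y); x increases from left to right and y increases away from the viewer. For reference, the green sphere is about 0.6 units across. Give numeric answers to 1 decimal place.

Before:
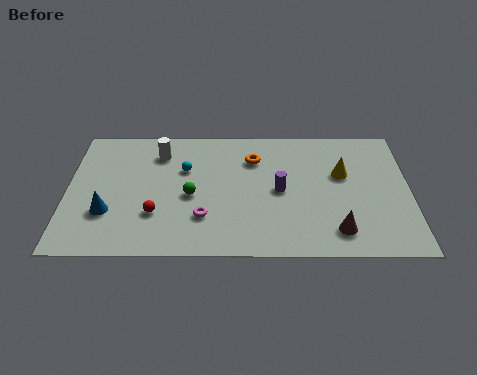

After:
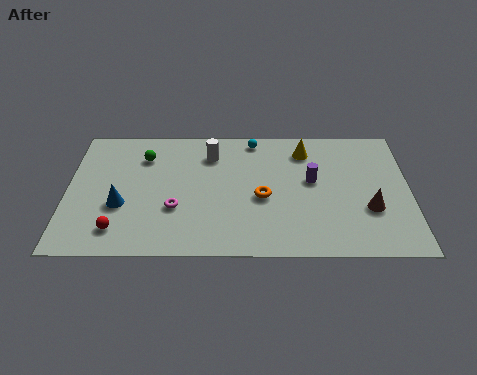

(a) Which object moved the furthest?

the cyan sphere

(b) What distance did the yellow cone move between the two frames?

2.4

The yellow cone was near (12.7, 5.7) before and (11.0, 7.4) after, so it travelled √(1.7² + 1.7²) ≈ 2.4 units.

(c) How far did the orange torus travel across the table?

2.8

The orange torus moved from about (8.6, 6.8) to (9.0, 4.0), a distance of √(0.4² + 2.8²) ≈ 2.8.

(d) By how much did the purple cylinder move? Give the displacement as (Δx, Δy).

(1.5, 0.7)

The purple cylinder was at about (9.8, 4.5) and moved to about (11.3, 5.2).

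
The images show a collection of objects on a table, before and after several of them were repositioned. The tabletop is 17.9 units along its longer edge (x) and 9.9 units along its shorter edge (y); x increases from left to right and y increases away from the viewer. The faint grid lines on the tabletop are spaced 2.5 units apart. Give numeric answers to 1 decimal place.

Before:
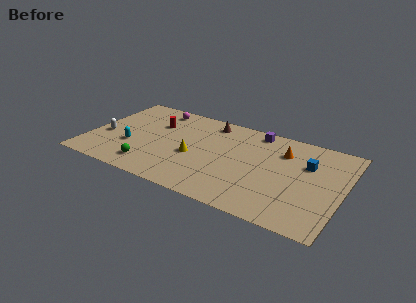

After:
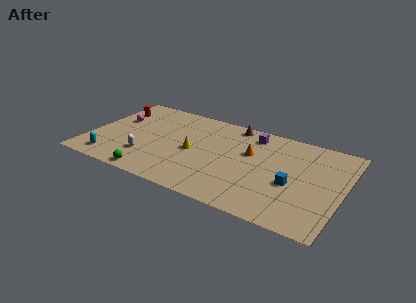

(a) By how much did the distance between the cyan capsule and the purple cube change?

+1.7

The distance was about 9.8 in the first image and 11.5 in the second, so they moved 1.7 units further apart.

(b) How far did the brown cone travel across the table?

1.6

The brown cone was near (8.1, 8.5) before and (9.7, 8.9) after, so it travelled √(1.6² + 0.4²) ≈ 1.6 units.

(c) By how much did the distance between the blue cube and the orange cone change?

+1.9

The distance was about 1.9 in the first image and 3.8 in the second, so they moved 1.9 units further apart.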